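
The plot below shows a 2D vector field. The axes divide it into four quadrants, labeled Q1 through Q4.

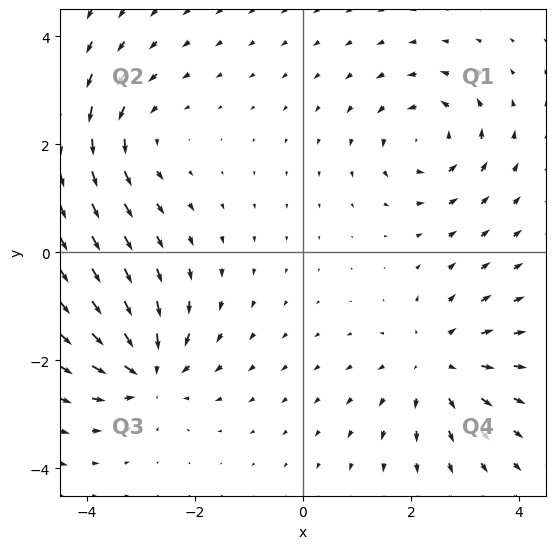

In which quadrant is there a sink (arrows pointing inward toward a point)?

The sink sits at approximately (-2.9, -2.2), which lies in quadrant Q3. The divergence there is about -6, negative as expected for a sink.

Q3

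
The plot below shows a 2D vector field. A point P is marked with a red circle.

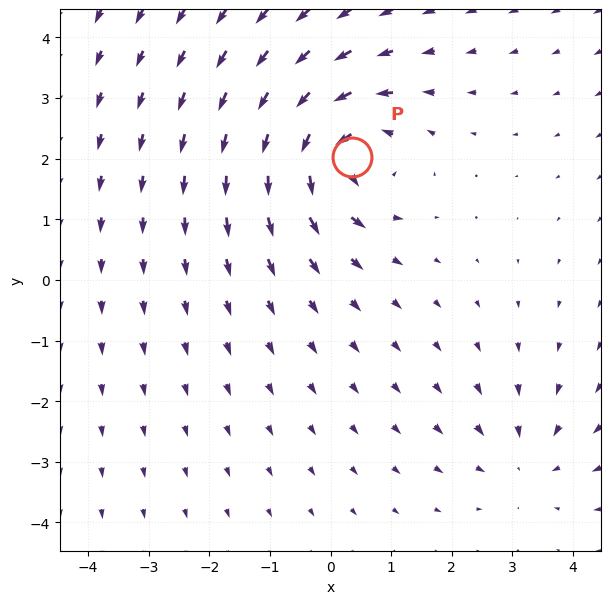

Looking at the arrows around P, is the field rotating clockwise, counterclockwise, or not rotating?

Near P at (0.4, 2.0) the arrows circulate counterclockwise. The curl (z-component) there is about +6; positive curl means counterclockwise rotation.

counterclockwise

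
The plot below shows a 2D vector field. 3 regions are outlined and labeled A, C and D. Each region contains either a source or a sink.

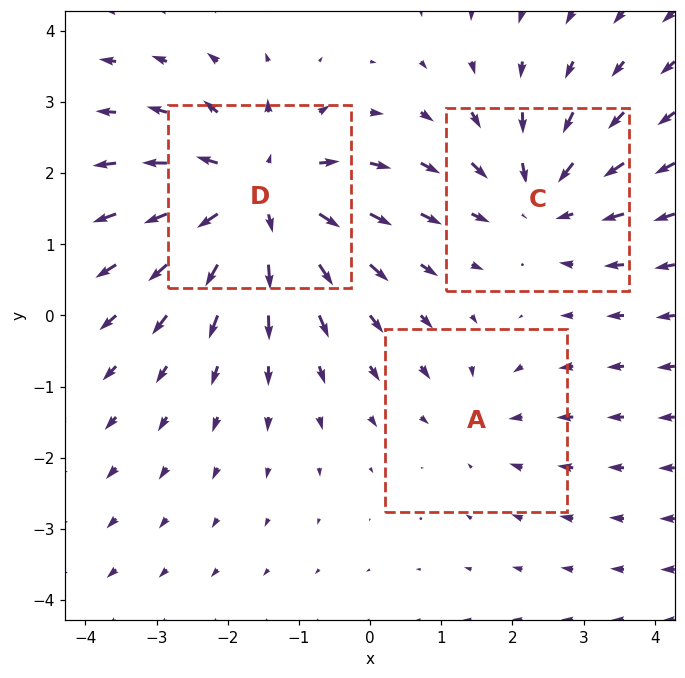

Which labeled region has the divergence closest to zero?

A

Divergence at each region's feature centre — A: about -2, C: about -3, D: about +4. Region A is closest to zero.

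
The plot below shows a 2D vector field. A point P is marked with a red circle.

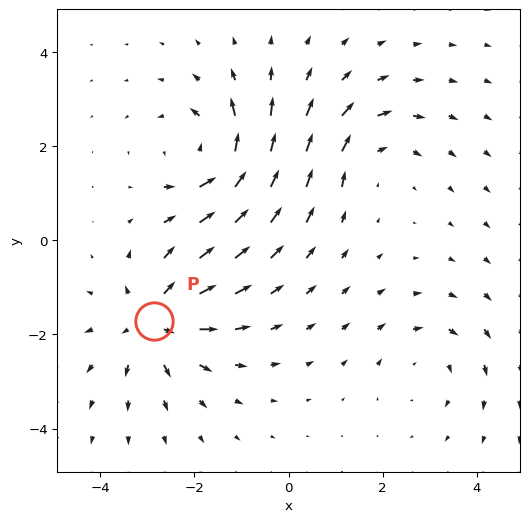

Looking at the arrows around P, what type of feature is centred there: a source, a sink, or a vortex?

source

At P (-2.9, -1.7) the arrows spread outward. Divergence about +4, curl ≈0 — positive divergence with near-zero curl is a source.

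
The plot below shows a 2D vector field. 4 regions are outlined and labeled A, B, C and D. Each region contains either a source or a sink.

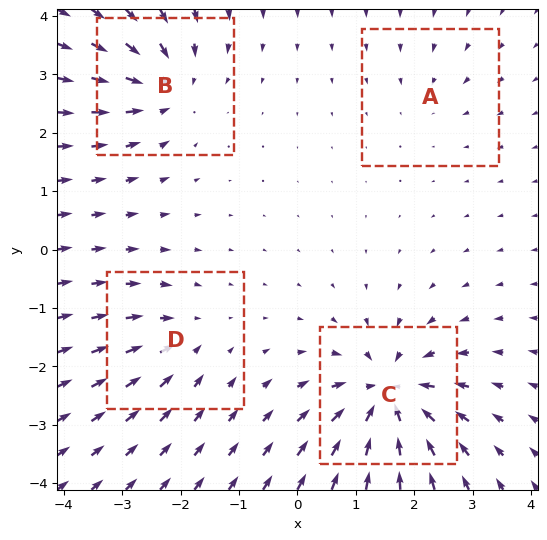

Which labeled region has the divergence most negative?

Divergence at each region's feature centre — A: about -3, B: about -6, C: about -9, D: about -4. Region C is most negative.

C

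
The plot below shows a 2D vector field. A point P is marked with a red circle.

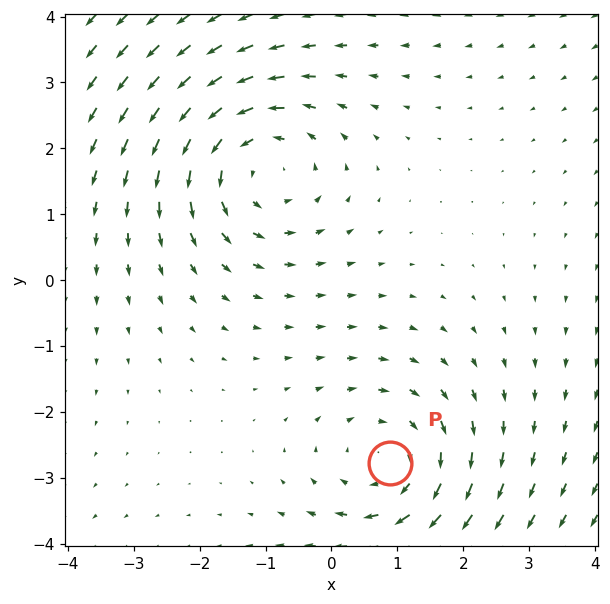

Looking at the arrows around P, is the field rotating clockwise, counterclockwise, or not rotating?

Near P at (0.9, -2.8) the arrows circulate clockwise. The curl (z-component) there is about -3; negative curl means clockwise rotation.

clockwise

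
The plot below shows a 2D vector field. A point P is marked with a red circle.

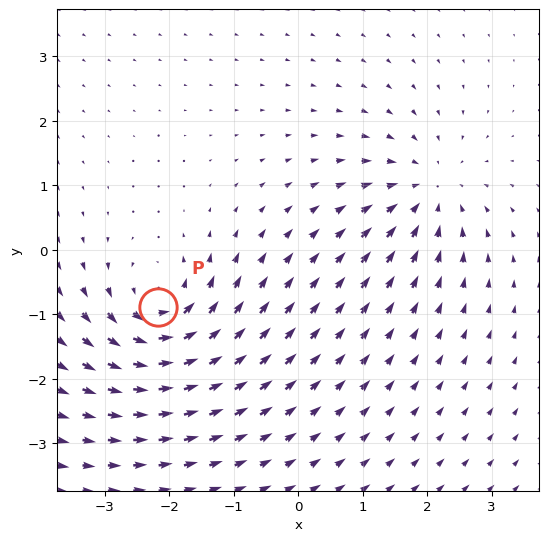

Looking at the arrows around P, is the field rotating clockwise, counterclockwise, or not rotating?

Near P at (-2.2, -0.9) the arrows circulate counterclockwise. The curl (z-component) there is about +4; positive curl means counterclockwise rotation.

counterclockwise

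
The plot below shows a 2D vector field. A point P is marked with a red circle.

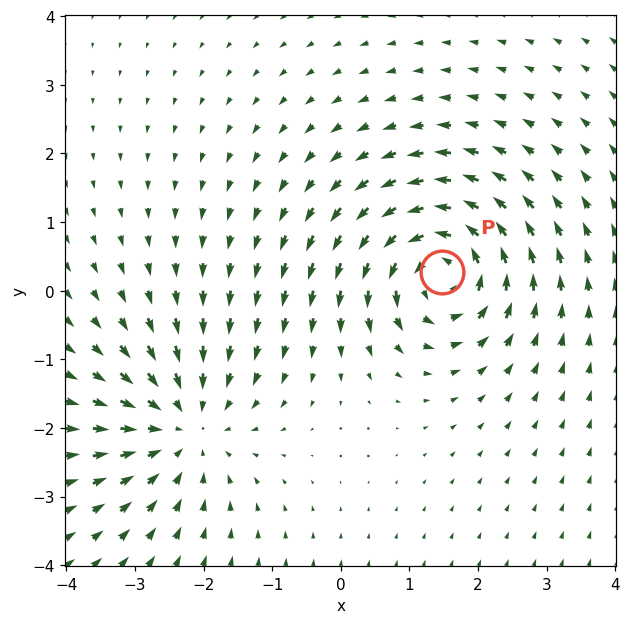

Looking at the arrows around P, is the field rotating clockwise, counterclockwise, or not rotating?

Near P at (1.5, 0.3) the arrows circulate counterclockwise. The curl (z-component) there is about +6; positive curl means counterclockwise rotation.

counterclockwise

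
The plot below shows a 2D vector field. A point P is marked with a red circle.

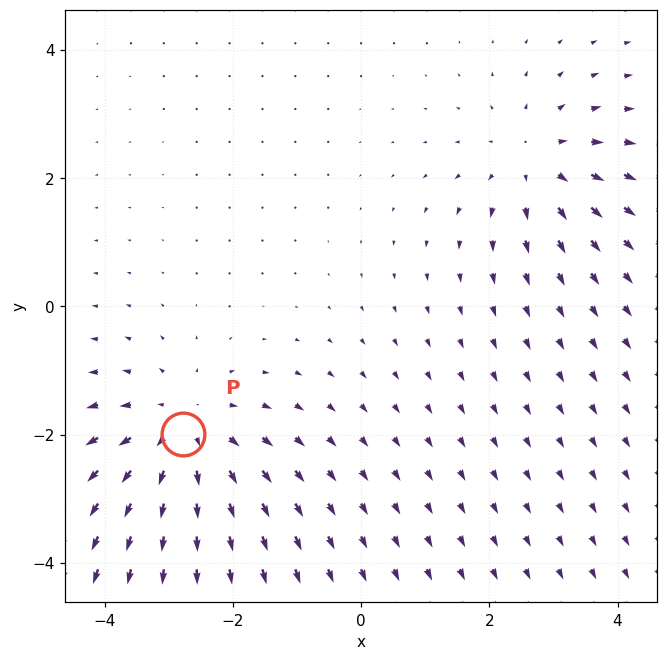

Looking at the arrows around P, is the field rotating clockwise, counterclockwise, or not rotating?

Near P at (-2.8, -2.0) the arrows show no circulation. The curl there is ≈0.

not rotating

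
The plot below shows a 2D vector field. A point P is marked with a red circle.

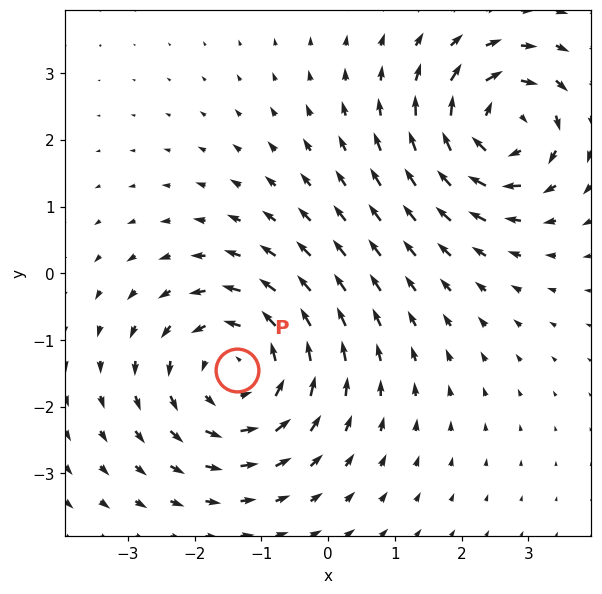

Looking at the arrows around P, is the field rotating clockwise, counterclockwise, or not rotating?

counterclockwise

Near P at (-1.4, -1.5) the arrows circulate counterclockwise. The curl (z-component) there is about +4; positive curl means counterclockwise rotation.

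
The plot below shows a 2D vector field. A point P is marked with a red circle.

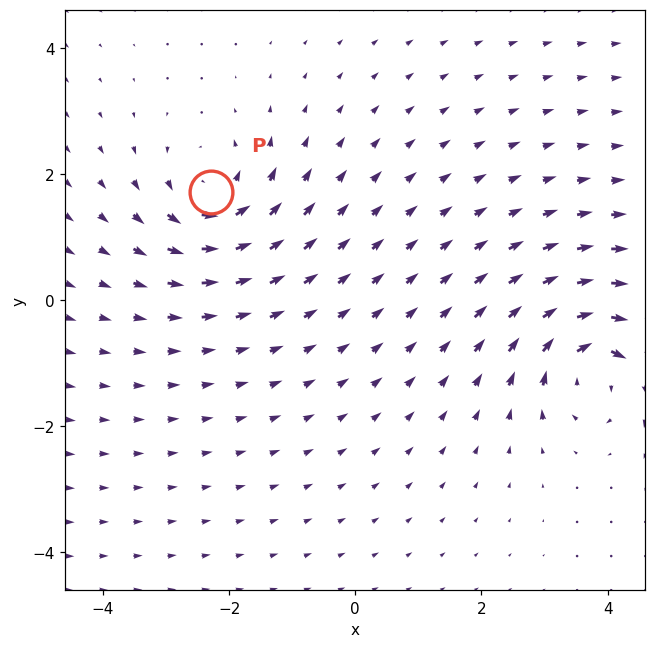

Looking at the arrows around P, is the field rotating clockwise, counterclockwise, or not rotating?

counterclockwise

Near P at (-2.3, 1.7) the arrows circulate counterclockwise. The curl (z-component) there is about +4; positive curl means counterclockwise rotation.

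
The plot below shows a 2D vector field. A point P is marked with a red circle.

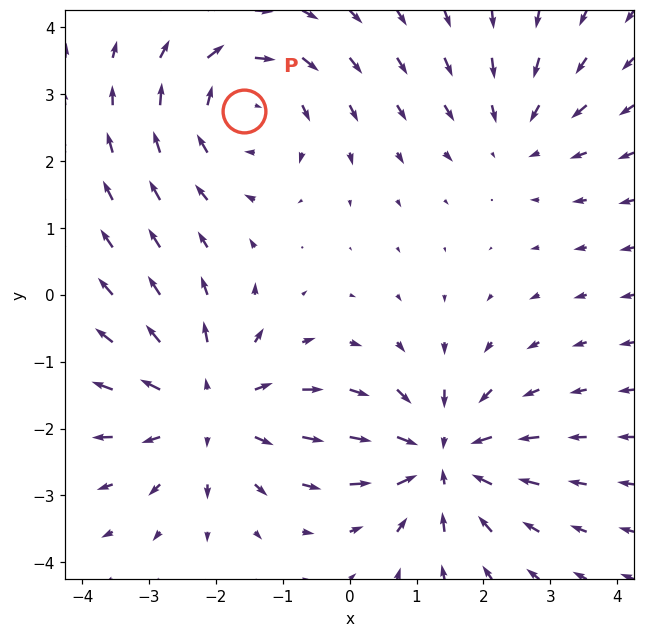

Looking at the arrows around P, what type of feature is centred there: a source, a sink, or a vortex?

vortex

At P (-1.6, 2.7) the arrows circulate clockwise. Divergence ≈0, curl about -4 — near-zero divergence with nonzero curl is a vortex.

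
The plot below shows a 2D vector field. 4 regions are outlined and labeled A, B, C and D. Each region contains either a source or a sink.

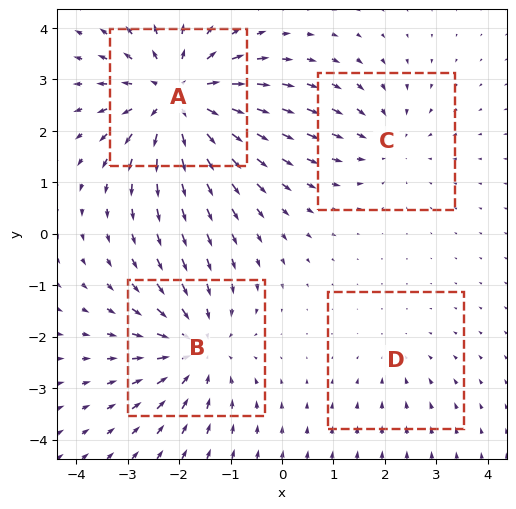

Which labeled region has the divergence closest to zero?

Divergence at each region's feature centre — A: about +6, B: about -5, C: about -3, D: about -2. Region D is closest to zero.

D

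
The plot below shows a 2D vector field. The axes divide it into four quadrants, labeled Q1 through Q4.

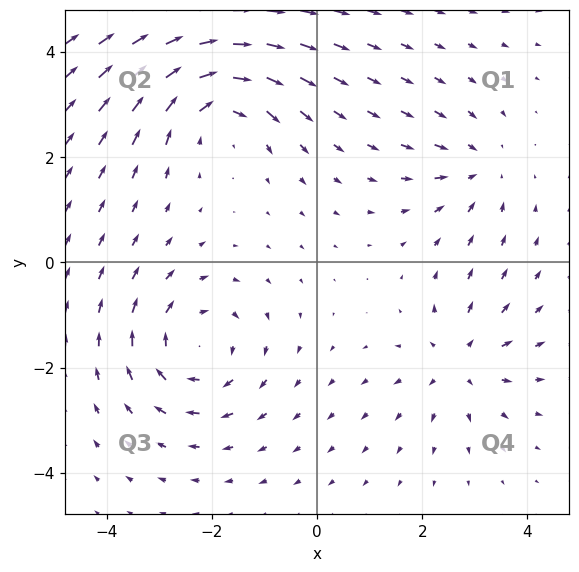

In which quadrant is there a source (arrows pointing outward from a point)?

Q4

The source sits at approximately (2.7, -1.9), which lies in quadrant Q4. The divergence there is about +4, positive as expected for a source.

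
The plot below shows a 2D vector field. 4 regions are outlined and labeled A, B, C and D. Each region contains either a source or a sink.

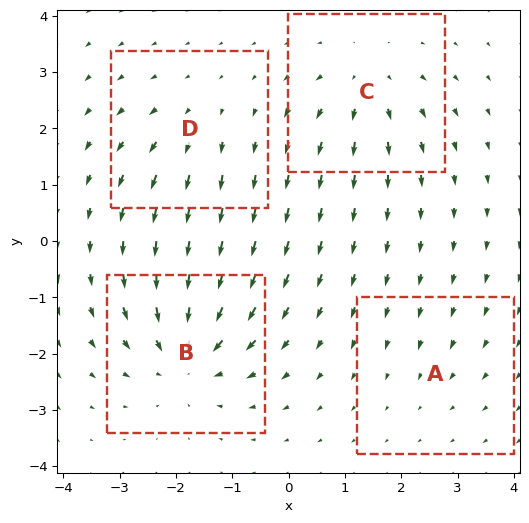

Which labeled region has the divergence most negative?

B

Divergence at each region's feature centre — A: about -2, B: about -7, C: about +5, D: about +3. Region B is most negative.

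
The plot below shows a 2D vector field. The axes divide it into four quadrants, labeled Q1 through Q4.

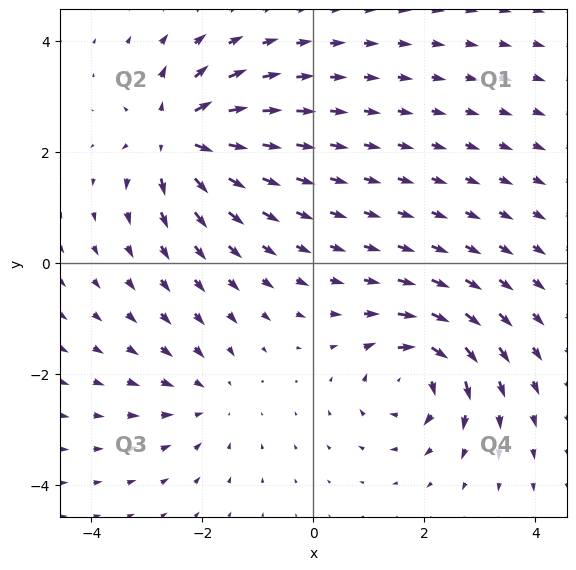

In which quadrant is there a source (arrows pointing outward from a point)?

Q2

The source sits at approximately (-2.4, 2.3), which lies in quadrant Q2. The divergence there is about +7, positive as expected for a source.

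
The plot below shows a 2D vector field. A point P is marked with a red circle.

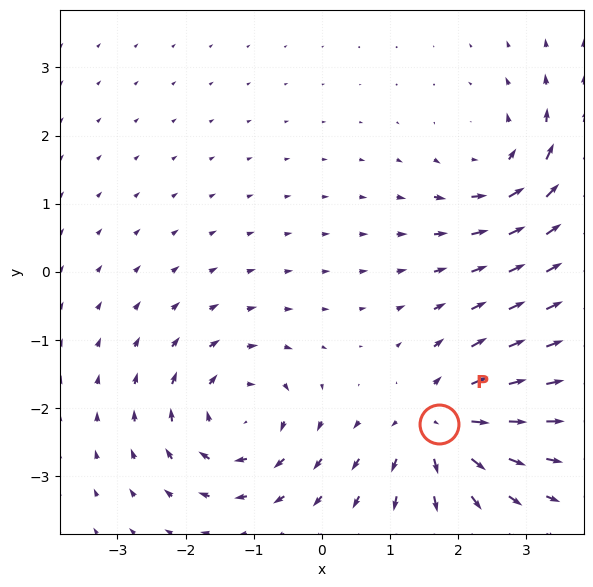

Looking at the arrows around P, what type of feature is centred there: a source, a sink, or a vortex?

At P (1.7, -2.2) the arrows spread outward. Divergence about +7, curl ≈0 — positive divergence with near-zero curl is a source.

source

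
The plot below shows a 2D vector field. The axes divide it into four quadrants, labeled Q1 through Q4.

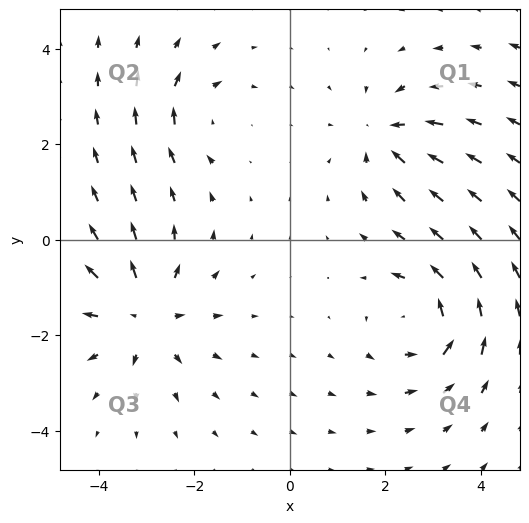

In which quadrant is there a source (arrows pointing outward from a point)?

Q3

The source sits at approximately (-3.1, -1.6), which lies in quadrant Q3. The divergence there is about +5, positive as expected for a source.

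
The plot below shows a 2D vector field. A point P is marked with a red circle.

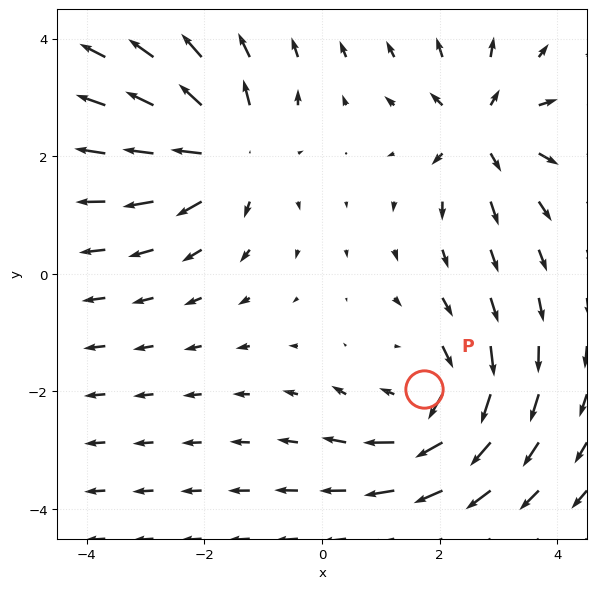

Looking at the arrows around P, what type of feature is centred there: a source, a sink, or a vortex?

vortex

At P (1.7, -2.0) the arrows circulate clockwise. Divergence ≈0, curl about -4 — near-zero divergence with nonzero curl is a vortex.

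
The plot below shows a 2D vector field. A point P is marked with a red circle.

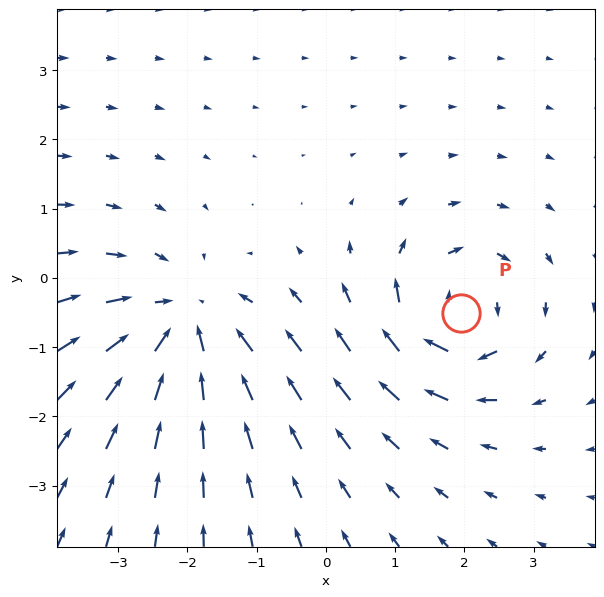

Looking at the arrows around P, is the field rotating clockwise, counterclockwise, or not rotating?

clockwise

Near P at (2.0, -0.5) the arrows circulate clockwise. The curl (z-component) there is about -4; negative curl means clockwise rotation.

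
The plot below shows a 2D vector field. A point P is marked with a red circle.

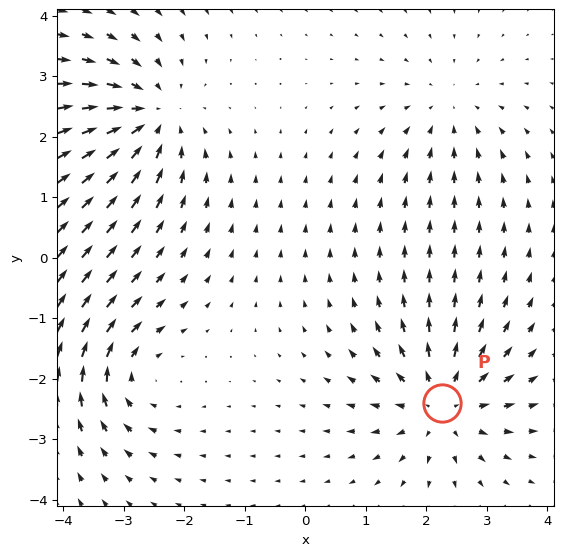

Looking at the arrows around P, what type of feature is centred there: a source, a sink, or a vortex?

source

At P (2.3, -2.4) the arrows spread outward. Divergence about +5, curl ≈0 — positive divergence with near-zero curl is a source.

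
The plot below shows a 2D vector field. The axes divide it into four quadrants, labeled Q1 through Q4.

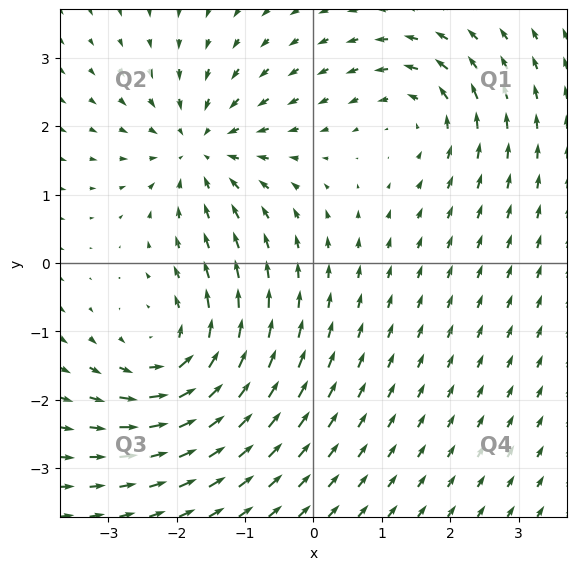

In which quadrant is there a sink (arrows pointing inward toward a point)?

The sink sits at approximately (-1.6, 1.7), which lies in quadrant Q2. The divergence there is about -4, negative as expected for a sink.

Q2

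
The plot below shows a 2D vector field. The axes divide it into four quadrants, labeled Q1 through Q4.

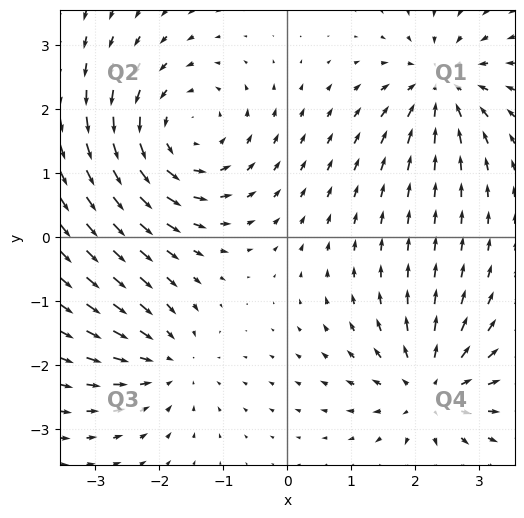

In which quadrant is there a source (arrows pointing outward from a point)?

Q4

The source sits at approximately (2.2, -2.4), which lies in quadrant Q4. The divergence there is about +5, positive as expected for a source.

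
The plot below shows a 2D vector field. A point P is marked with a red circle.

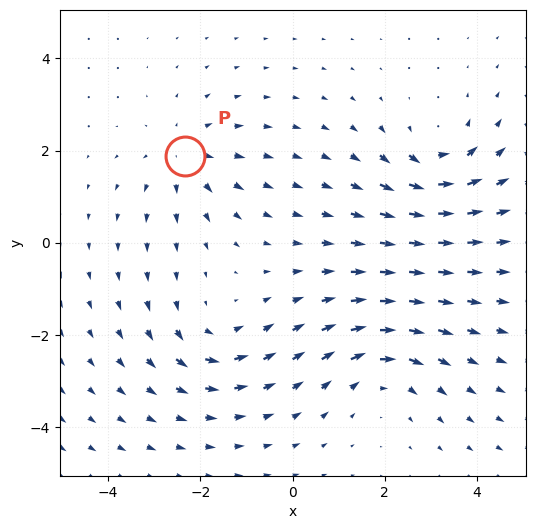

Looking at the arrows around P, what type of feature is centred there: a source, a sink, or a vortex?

source

At P (-2.3, 1.9) the arrows spread outward. Divergence about +4, curl ≈0 — positive divergence with near-zero curl is a source.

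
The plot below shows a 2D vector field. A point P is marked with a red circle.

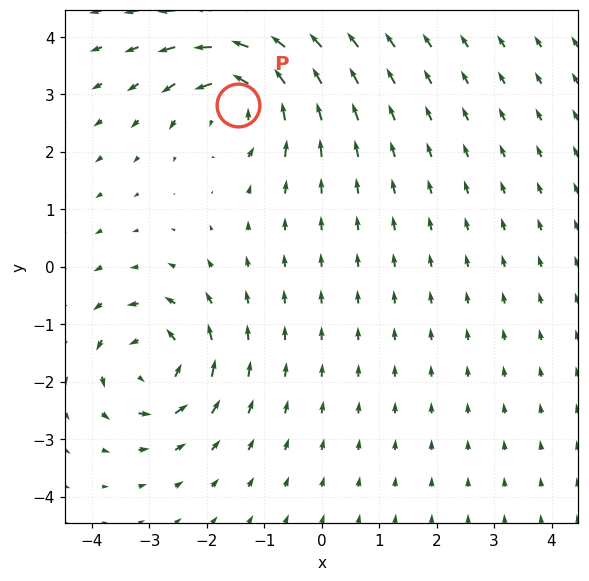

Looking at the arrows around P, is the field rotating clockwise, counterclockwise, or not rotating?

Near P at (-1.5, 2.8) the arrows circulate counterclockwise. The curl (z-component) there is about +6; positive curl means counterclockwise rotation.

counterclockwise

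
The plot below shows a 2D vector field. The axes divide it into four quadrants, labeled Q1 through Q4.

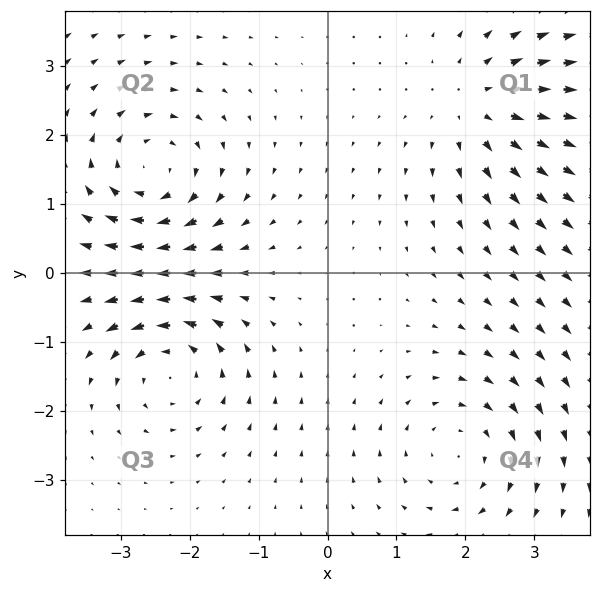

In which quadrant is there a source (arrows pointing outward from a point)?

Q1

The source sits at approximately (2.2, 2.4), which lies in quadrant Q1. The divergence there is about +4, positive as expected for a source.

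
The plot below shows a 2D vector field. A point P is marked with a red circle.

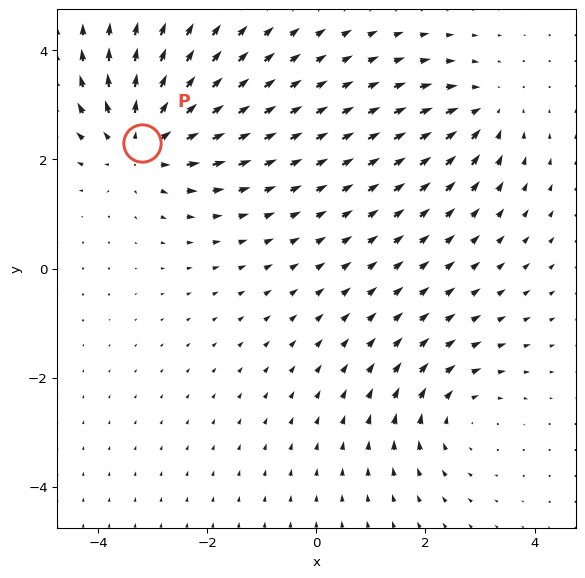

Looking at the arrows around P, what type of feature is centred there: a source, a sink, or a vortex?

source

At P (-3.2, 2.3) the arrows spread outward. Divergence about +5, curl ≈0 — positive divergence with near-zero curl is a source.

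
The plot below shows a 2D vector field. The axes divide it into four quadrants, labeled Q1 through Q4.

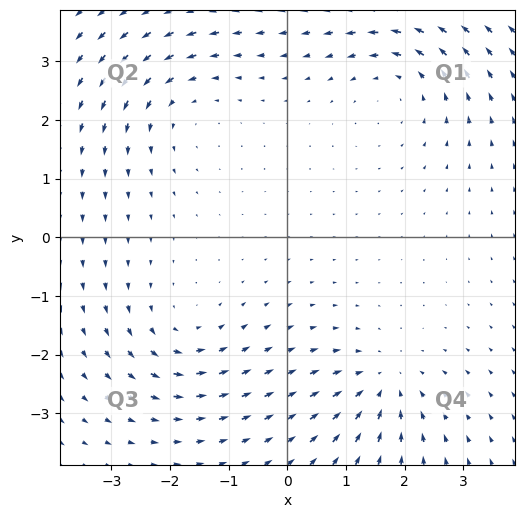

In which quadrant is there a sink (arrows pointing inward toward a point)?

Q4

The sink sits at approximately (1.6, -2.5), which lies in quadrant Q4. The divergence there is about -4, negative as expected for a sink.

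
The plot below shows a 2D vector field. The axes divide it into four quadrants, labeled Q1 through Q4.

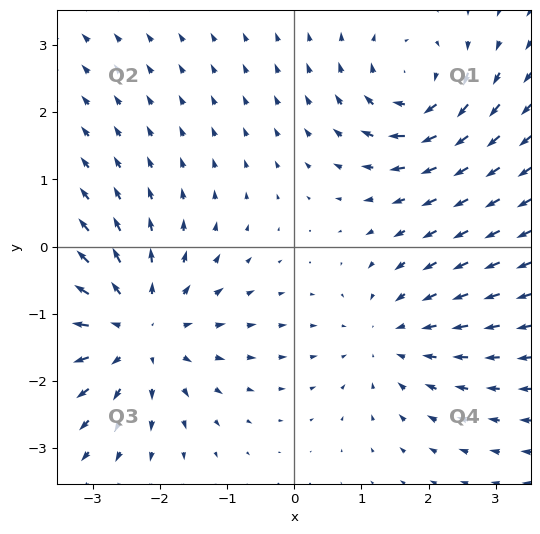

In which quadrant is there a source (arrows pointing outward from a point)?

The source sits at approximately (-2.3, -1.2), which lies in quadrant Q3. The divergence there is about +4, positive as expected for a source.

Q3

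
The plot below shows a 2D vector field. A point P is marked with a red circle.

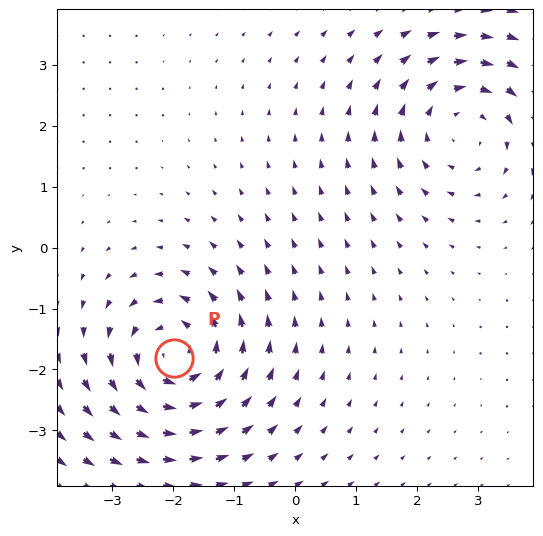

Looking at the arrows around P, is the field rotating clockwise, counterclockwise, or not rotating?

Near P at (-2.0, -1.8) the arrows circulate counterclockwise. The curl (z-component) there is about +5; positive curl means counterclockwise rotation.

counterclockwise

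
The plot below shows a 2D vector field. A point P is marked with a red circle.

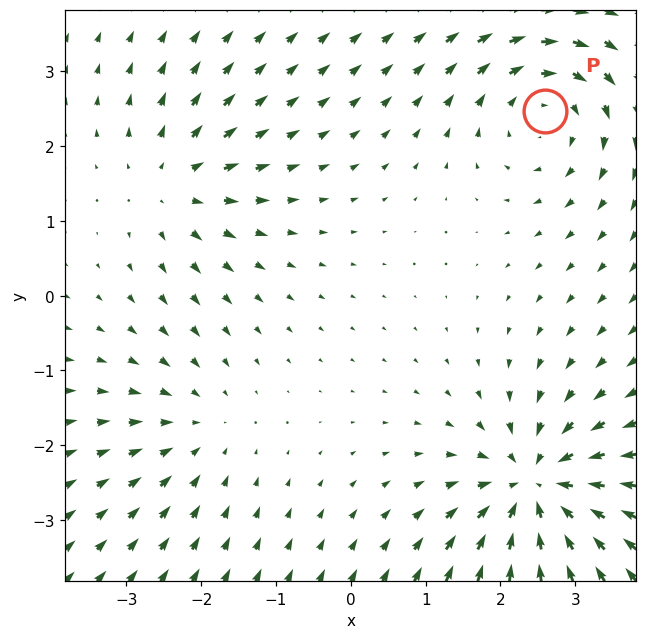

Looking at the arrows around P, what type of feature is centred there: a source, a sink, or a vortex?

vortex

At P (2.6, 2.5) the arrows circulate clockwise. Divergence ≈0, curl about -4 — near-zero divergence with nonzero curl is a vortex.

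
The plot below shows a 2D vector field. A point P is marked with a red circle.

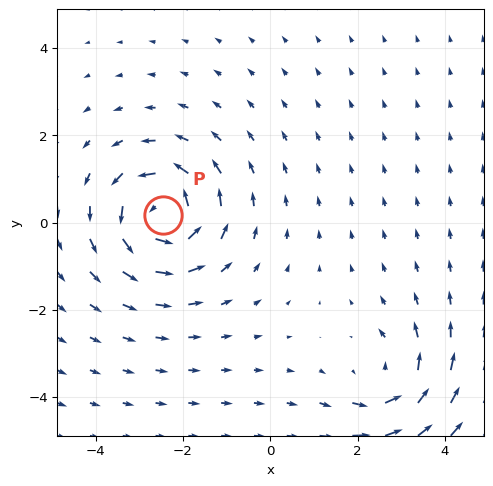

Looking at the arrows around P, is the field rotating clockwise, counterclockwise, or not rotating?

Near P at (-2.5, 0.2) the arrows circulate counterclockwise. The curl (z-component) there is about +6; positive curl means counterclockwise rotation.

counterclockwise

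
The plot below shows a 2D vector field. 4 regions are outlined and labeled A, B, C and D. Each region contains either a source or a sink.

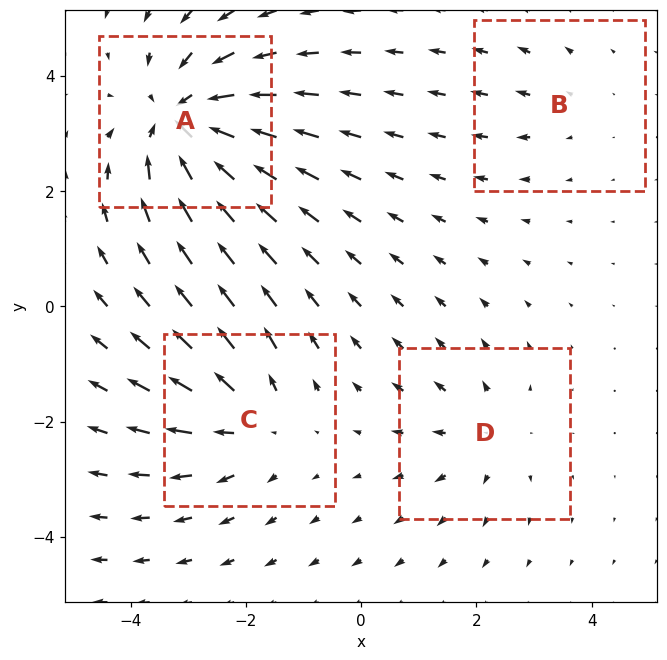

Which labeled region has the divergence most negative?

A

Divergence at each region's feature centre — A: about -7, B: about +2, C: about +4, D: about +3. Region A is most negative.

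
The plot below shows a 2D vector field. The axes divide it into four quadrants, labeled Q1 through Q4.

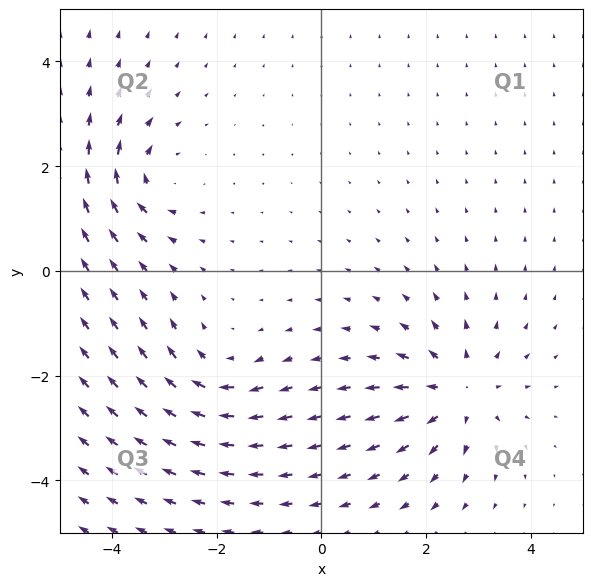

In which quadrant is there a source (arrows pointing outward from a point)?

Q4

The source sits at approximately (2.6, -2.3), which lies in quadrant Q4. The divergence there is about +5, positive as expected for a source.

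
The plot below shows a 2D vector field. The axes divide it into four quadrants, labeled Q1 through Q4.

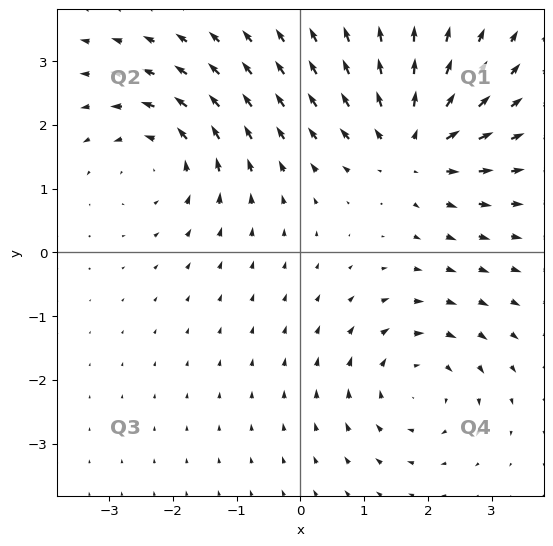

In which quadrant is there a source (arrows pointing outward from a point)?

Q1

The source sits at approximately (1.8, 1.7), which lies in quadrant Q1. The divergence there is about +6, positive as expected for a source.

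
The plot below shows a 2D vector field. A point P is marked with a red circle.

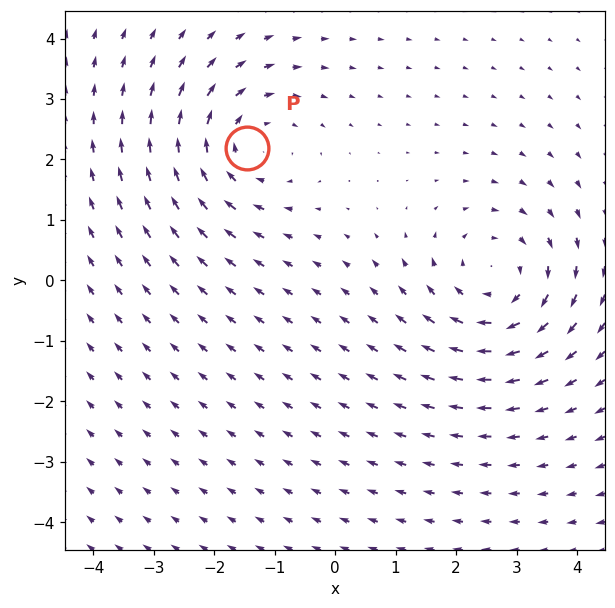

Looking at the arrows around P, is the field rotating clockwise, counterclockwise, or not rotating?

clockwise

Near P at (-1.5, 2.2) the arrows circulate clockwise. The curl (z-component) there is about -3; negative curl means clockwise rotation.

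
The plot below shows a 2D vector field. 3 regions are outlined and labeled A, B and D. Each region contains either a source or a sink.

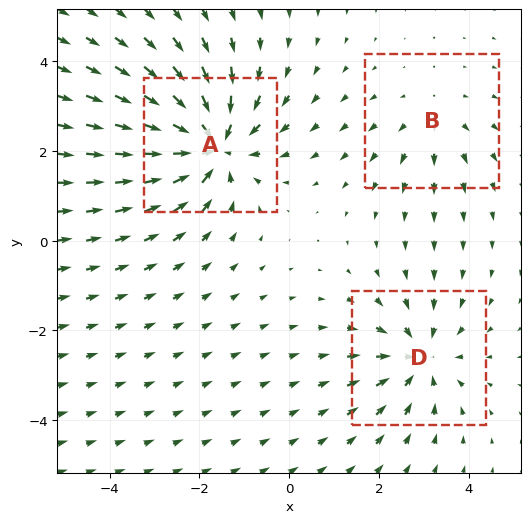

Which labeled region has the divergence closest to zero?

B

Divergence at each region's feature centre — A: about -5, B: about +2, D: about -3. Region B is closest to zero.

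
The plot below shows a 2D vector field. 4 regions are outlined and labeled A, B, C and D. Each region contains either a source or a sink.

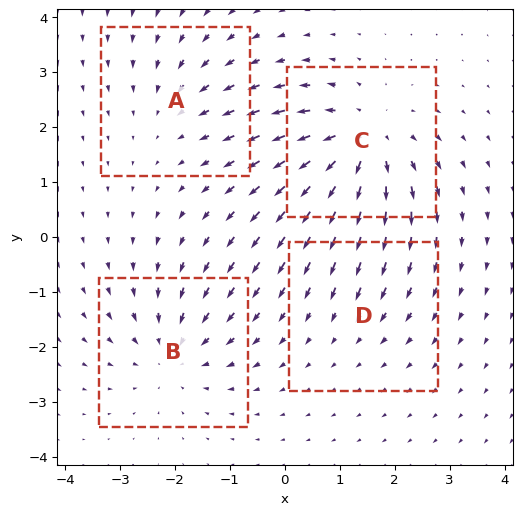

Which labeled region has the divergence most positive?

Divergence at each region's feature centre — A: about -3, B: about -4, C: about +6, D: about -2. Region C is most positive.

C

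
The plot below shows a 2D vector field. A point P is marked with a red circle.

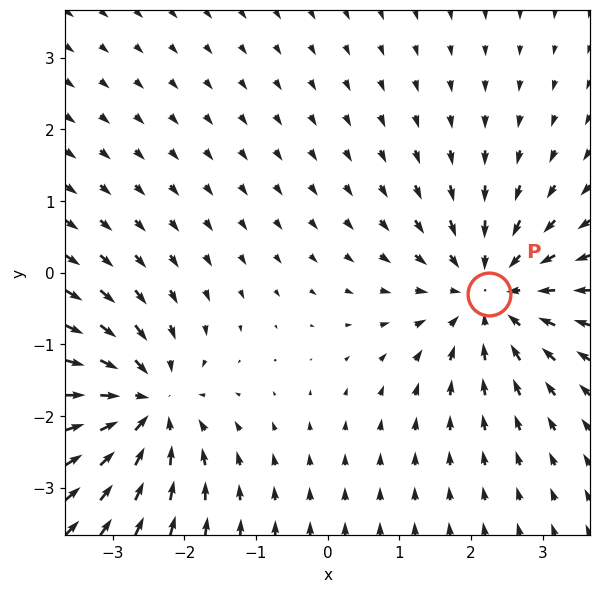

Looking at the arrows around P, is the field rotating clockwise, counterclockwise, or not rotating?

Near P at (2.3, -0.3) the arrows show no circulation. The curl there is ≈0.

not rotating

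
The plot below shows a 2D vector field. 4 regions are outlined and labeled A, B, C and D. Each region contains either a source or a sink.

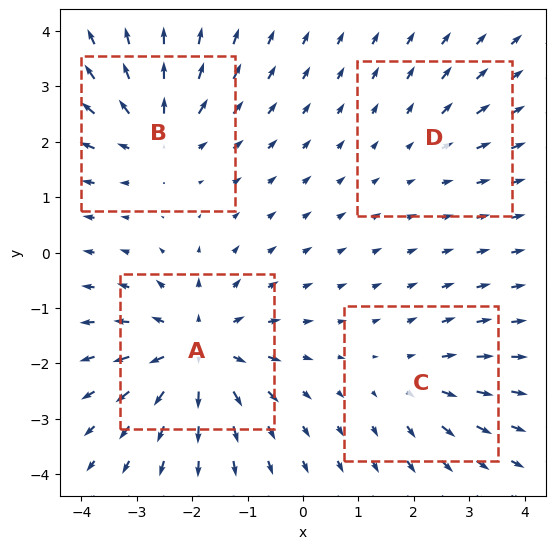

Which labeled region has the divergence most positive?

Divergence at each region's feature centre — A: about +6, B: about +5, C: about +3, D: about +2. Region A is most positive.

A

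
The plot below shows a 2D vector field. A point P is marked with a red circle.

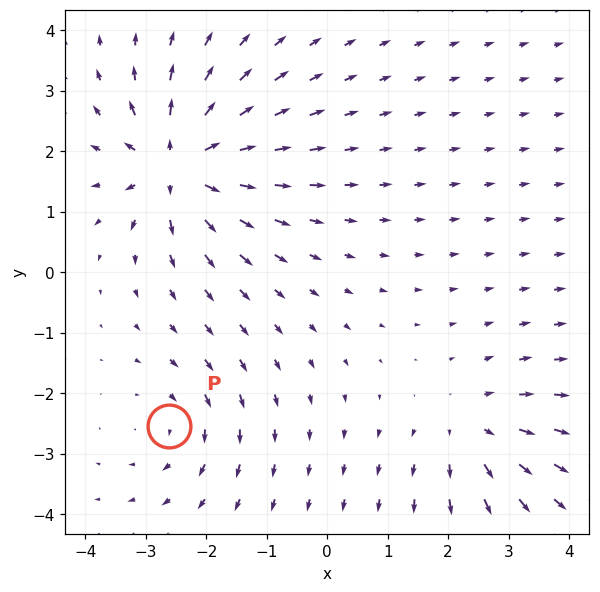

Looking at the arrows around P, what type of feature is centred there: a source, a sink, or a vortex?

vortex

At P (-2.6, -2.5) the arrows circulate clockwise. Divergence ≈0, curl about -3 — near-zero divergence with nonzero curl is a vortex.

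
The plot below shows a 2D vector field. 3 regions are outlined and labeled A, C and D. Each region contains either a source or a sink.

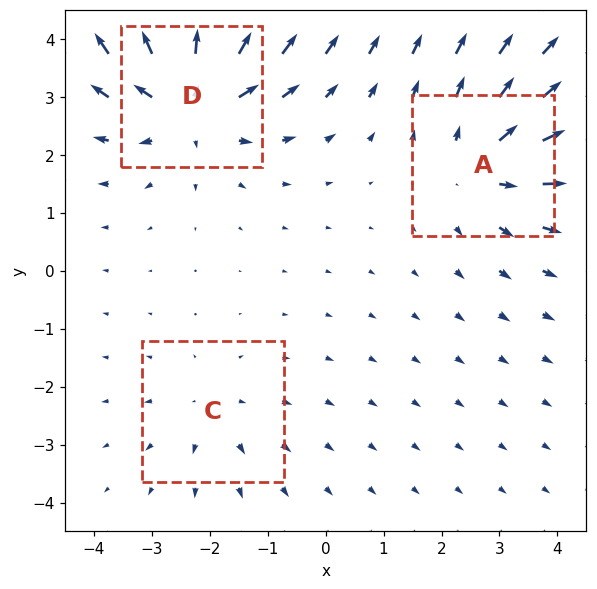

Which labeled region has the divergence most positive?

D

Divergence at each region's feature centre — A: about +3, C: about +2, D: about +5. Region D is most positive.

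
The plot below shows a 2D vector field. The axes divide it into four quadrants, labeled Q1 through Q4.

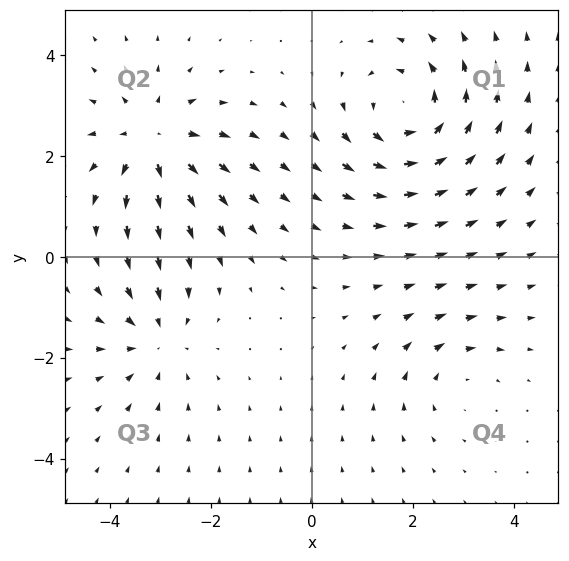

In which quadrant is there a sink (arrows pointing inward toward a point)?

Q3

The sink sits at approximately (-3.1, -1.6), which lies in quadrant Q3. The divergence there is about -3, negative as expected for a sink.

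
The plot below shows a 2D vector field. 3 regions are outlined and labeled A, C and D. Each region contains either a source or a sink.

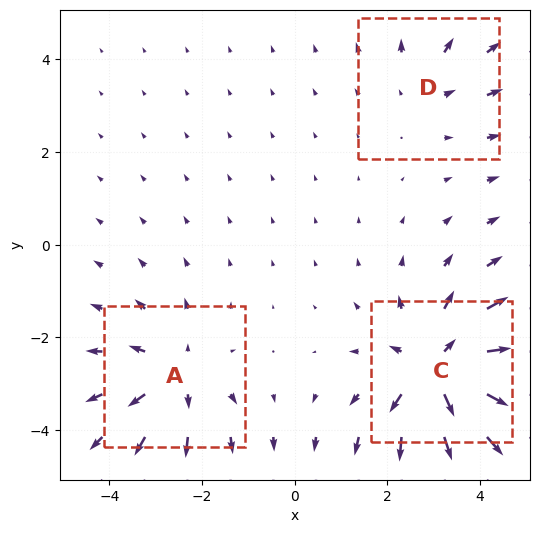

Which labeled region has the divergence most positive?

C

Divergence at each region's feature centre — A: about +3, C: about +5, D: about +2. Region C is most positive.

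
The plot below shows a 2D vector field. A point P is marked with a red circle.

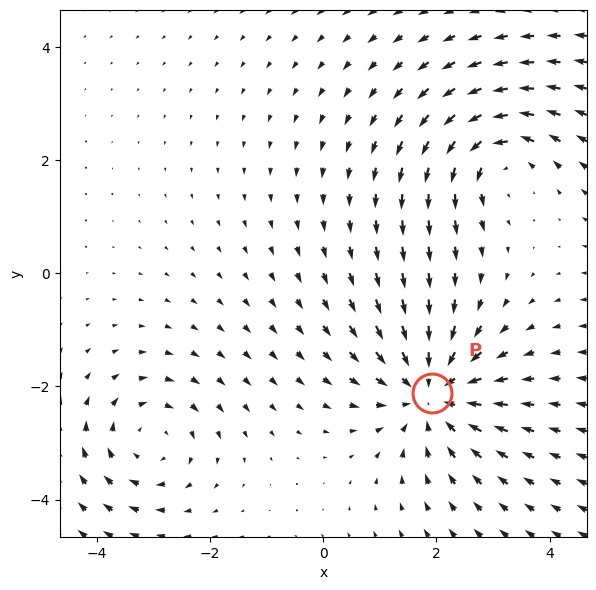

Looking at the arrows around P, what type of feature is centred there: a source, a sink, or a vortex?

At P (1.9, -2.1) the arrows converge inward. Divergence about -4, curl ≈0 — negative divergence with near-zero curl is a sink.

sink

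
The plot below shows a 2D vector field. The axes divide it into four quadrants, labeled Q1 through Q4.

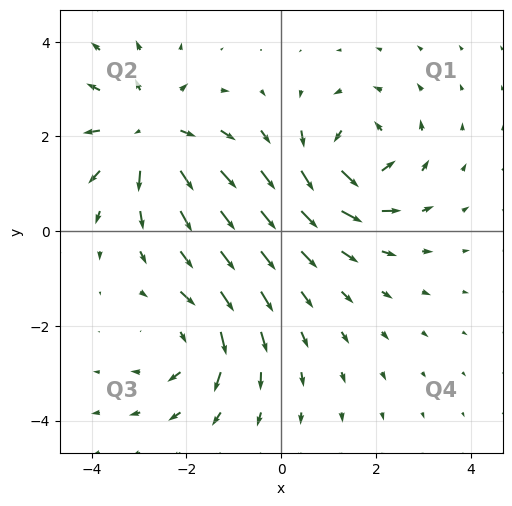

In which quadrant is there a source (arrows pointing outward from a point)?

The source sits at approximately (-2.8, 2.1), which lies in quadrant Q2. The divergence there is about +4, positive as expected for a source.

Q2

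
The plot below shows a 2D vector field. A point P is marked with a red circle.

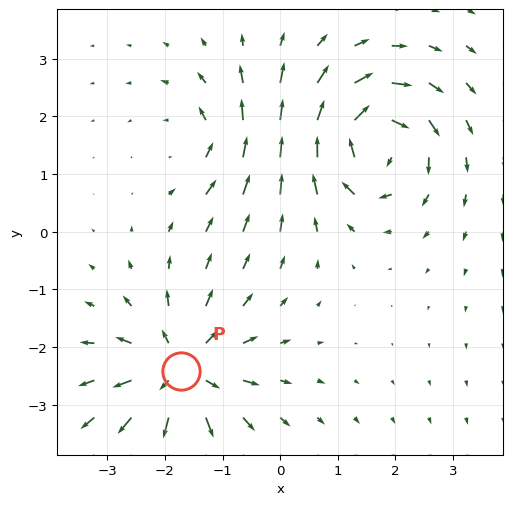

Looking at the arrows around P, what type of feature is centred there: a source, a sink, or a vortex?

source

At P (-1.7, -2.4) the arrows spread outward. Divergence about +6, curl ≈0 — positive divergence with near-zero curl is a source.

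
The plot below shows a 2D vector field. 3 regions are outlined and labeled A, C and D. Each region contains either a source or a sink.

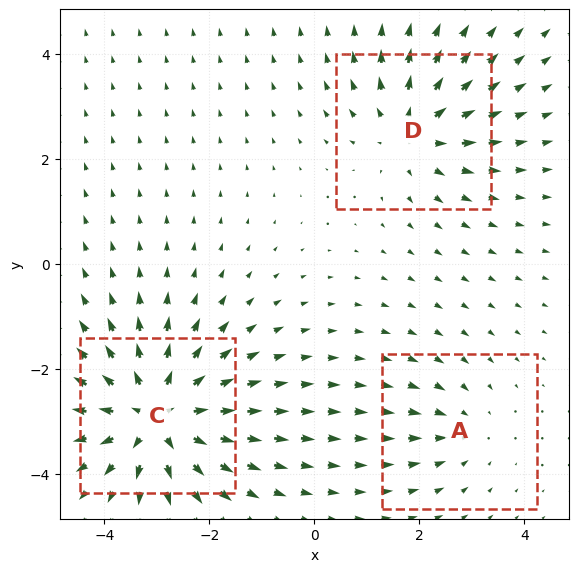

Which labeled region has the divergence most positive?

C

Divergence at each region's feature centre — A: about -2, C: about +5, D: about +3. Region C is most positive.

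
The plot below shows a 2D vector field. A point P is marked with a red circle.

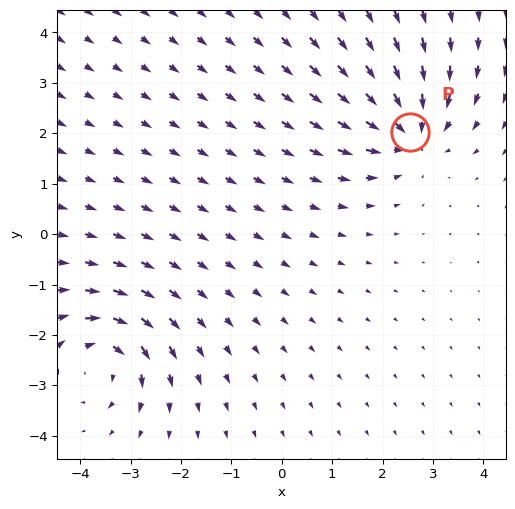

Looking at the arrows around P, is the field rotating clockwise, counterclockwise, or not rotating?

not rotating

Near P at (2.5, 2.0) the arrows show no circulation. The curl there is ≈0.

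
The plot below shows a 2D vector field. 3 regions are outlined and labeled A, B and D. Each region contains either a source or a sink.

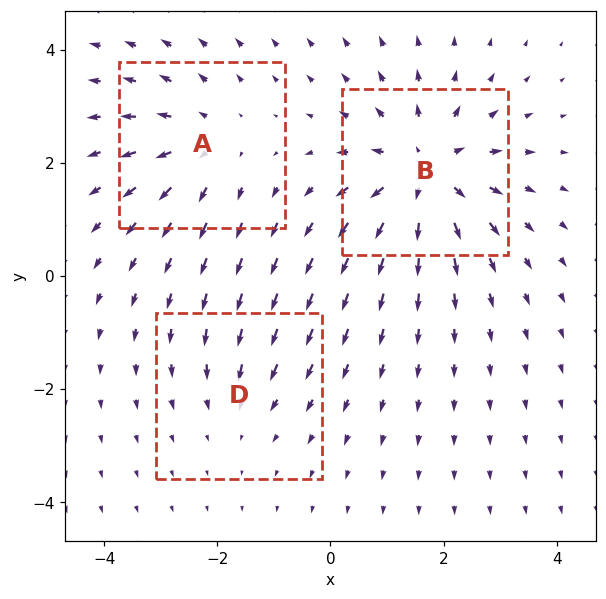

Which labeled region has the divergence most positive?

B

Divergence at each region's feature centre — A: about +3, B: about +5, D: about -2. Region B is most positive.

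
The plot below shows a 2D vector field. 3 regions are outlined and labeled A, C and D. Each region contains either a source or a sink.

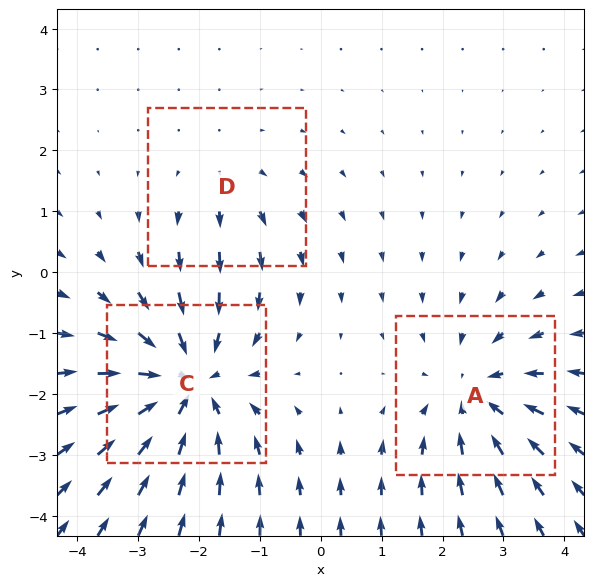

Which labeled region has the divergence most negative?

C

Divergence at each region's feature centre — A: about -3, C: about -4, D: about +2. Region C is most negative.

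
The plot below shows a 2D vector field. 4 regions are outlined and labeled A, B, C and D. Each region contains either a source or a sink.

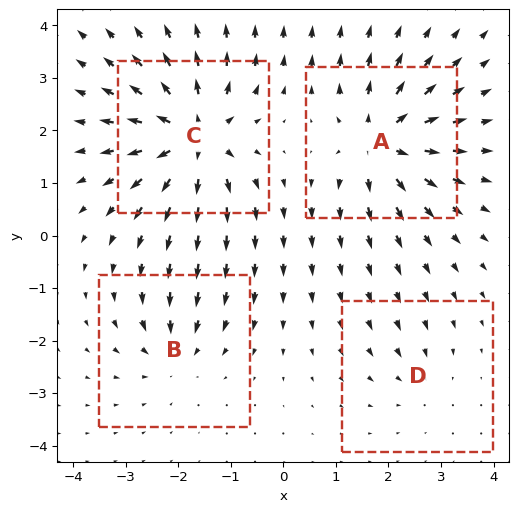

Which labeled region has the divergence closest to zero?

Divergence at each region's feature centre — A: about +7, B: about -4, C: about +8, D: about -2. Region D is closest to zero.

D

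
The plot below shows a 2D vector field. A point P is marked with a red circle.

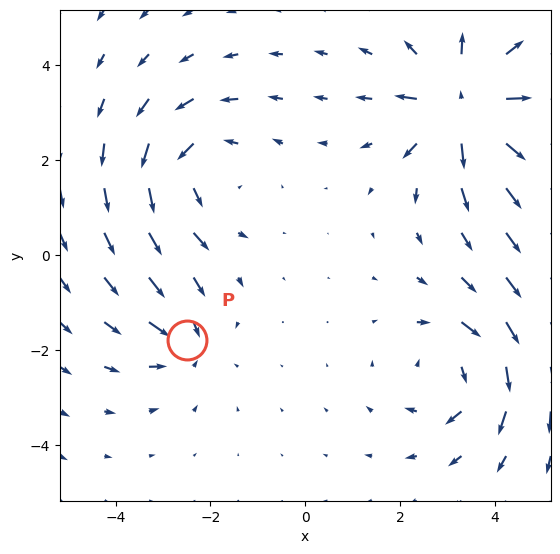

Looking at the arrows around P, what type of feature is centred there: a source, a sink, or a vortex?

At P (-2.5, -1.8) the arrows converge inward. Divergence about -3, curl ≈0 — negative divergence with near-zero curl is a sink.

sink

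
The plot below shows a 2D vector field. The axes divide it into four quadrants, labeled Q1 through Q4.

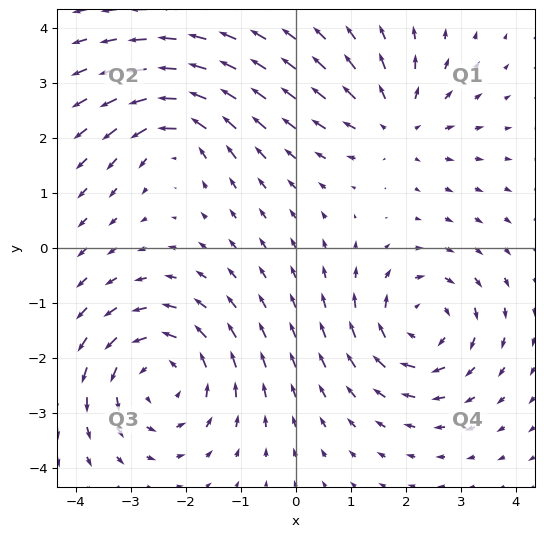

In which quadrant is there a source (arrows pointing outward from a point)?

The source sits at approximately (1.8, 2.3), which lies in quadrant Q1. The divergence there is about +3, positive as expected for a source.

Q1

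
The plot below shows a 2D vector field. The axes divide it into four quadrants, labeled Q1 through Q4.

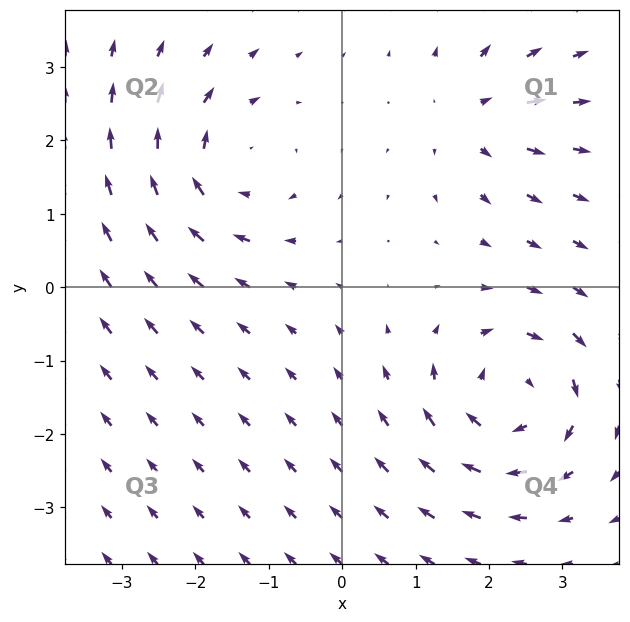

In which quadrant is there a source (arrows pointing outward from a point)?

The source sits at approximately (1.8, 2.3), which lies in quadrant Q1. The divergence there is about +3, positive as expected for a source.

Q1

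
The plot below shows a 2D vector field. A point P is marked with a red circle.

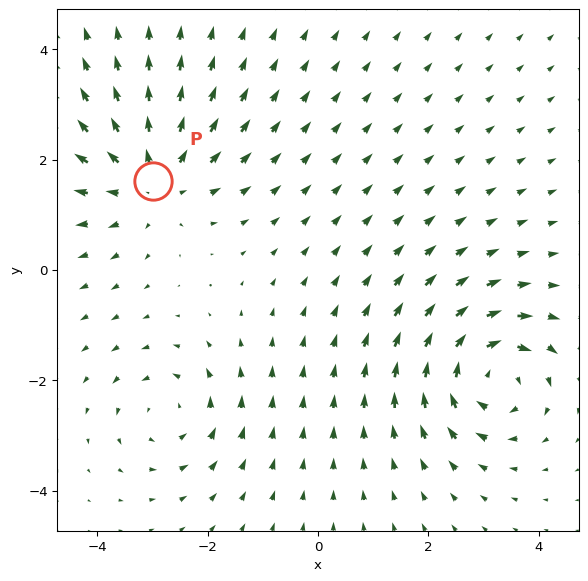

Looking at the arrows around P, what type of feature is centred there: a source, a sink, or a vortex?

At P (-3.0, 1.6) the arrows spread outward. Divergence about +4, curl ≈0 — positive divergence with near-zero curl is a source.

source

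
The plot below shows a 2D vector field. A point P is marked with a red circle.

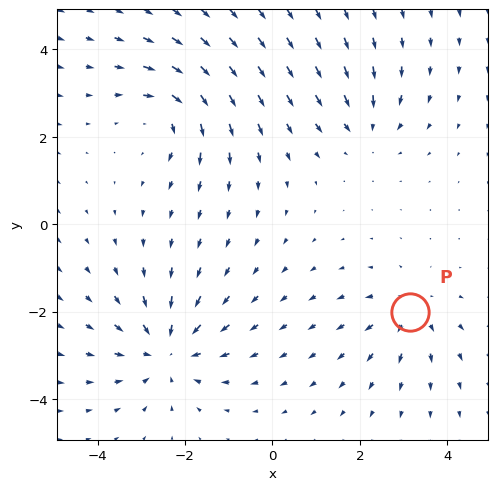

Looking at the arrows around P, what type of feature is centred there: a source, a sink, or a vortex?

At P (3.1, -2.0) the arrows spread outward. Divergence about +3, curl ≈0 — positive divergence with near-zero curl is a source.

source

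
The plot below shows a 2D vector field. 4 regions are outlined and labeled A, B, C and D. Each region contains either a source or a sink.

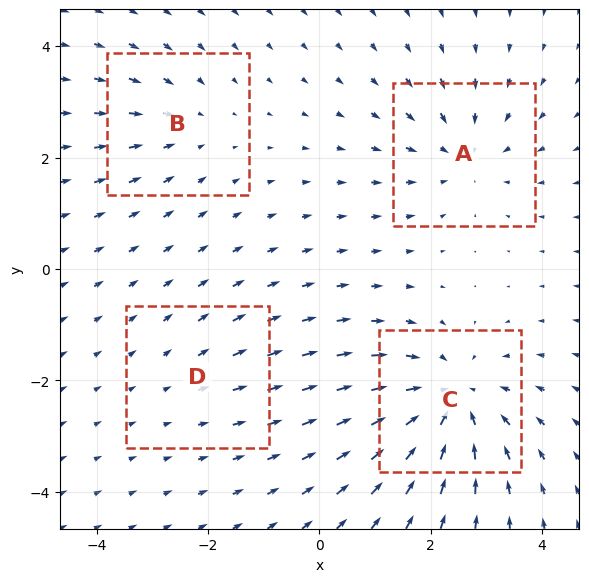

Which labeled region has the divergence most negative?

C

Divergence at each region's feature centre — A: about -4, B: about -3, C: about -6, D: about +2. Region C is most negative.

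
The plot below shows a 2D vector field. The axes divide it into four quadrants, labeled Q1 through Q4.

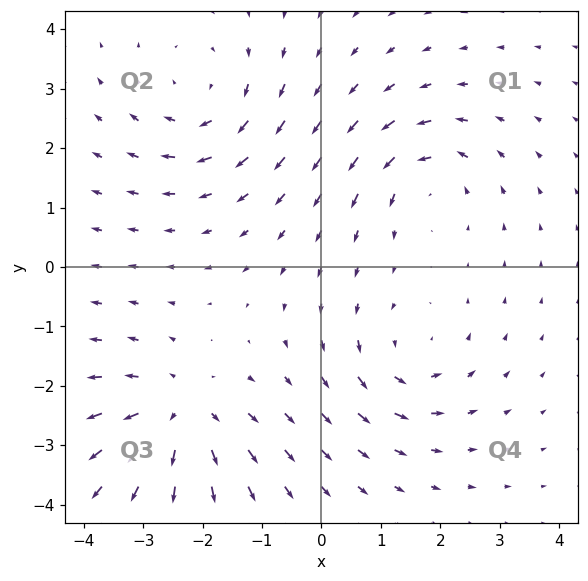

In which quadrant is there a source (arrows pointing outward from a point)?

Q3

The source sits at approximately (-2.4, -2.5), which lies in quadrant Q3. The divergence there is about +5, positive as expected for a source.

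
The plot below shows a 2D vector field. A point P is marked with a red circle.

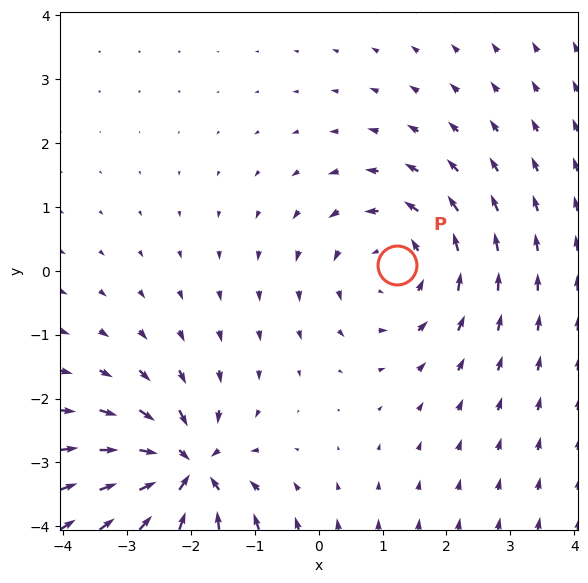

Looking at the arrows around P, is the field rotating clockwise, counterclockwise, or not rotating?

counterclockwise

Near P at (1.2, 0.1) the arrows circulate counterclockwise. The curl (z-component) there is about +3; positive curl means counterclockwise rotation.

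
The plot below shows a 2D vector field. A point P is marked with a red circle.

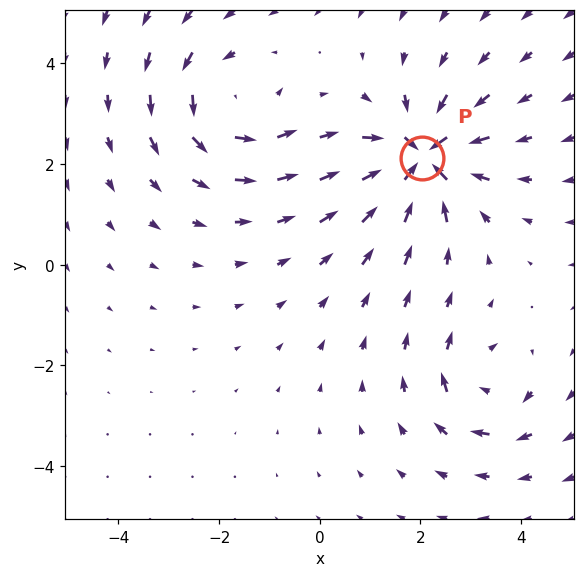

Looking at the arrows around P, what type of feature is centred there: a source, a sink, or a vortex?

sink

At P (2.0, 2.1) the arrows converge inward. Divergence about -7, curl ≈0 — negative divergence with near-zero curl is a sink.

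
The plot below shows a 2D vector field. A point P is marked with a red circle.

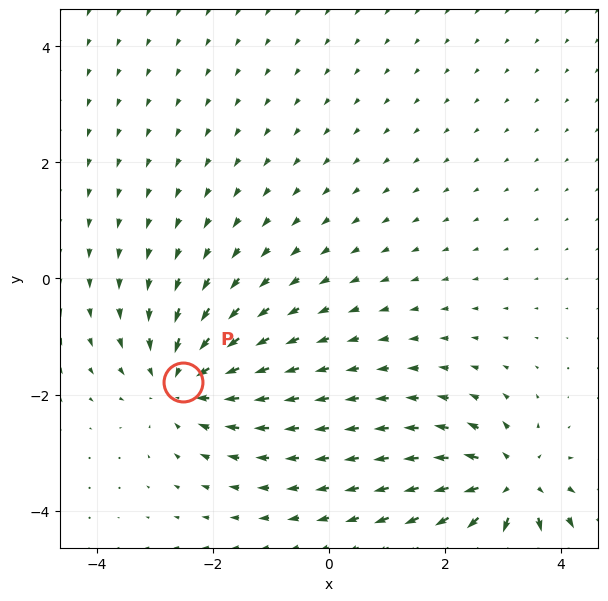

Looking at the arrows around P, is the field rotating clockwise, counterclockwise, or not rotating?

not rotating

Near P at (-2.5, -1.8) the arrows show no circulation. The curl there is ≈0.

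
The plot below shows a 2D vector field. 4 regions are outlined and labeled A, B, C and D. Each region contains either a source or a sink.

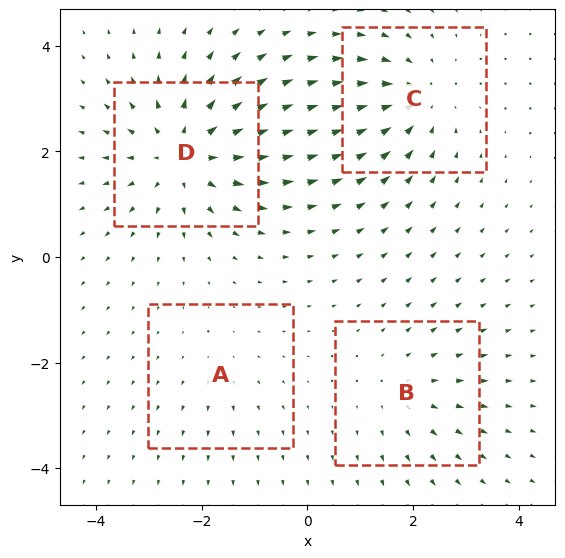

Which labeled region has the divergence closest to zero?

A

Divergence at each region's feature centre — A: about +2, B: about +3, C: about -4, D: about +6. Region A is closest to zero.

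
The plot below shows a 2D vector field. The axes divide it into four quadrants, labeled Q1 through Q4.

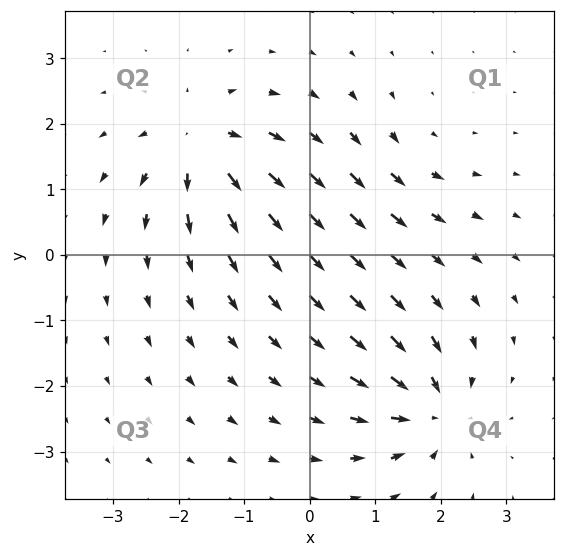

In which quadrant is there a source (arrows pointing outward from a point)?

The source sits at approximately (-1.6, 1.7), which lies in quadrant Q2. The divergence there is about +7, positive as expected for a source.

Q2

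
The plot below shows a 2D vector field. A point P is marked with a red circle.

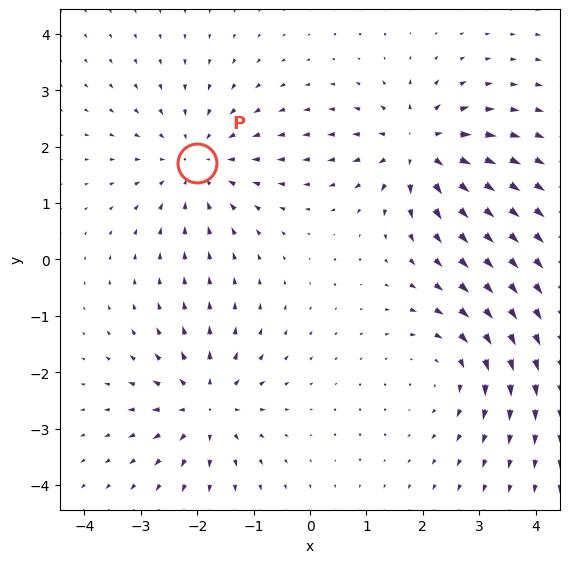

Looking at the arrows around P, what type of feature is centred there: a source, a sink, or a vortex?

sink

At P (-2.0, 1.7) the arrows converge inward. Divergence about -4, curl ≈0 — negative divergence with near-zero curl is a sink.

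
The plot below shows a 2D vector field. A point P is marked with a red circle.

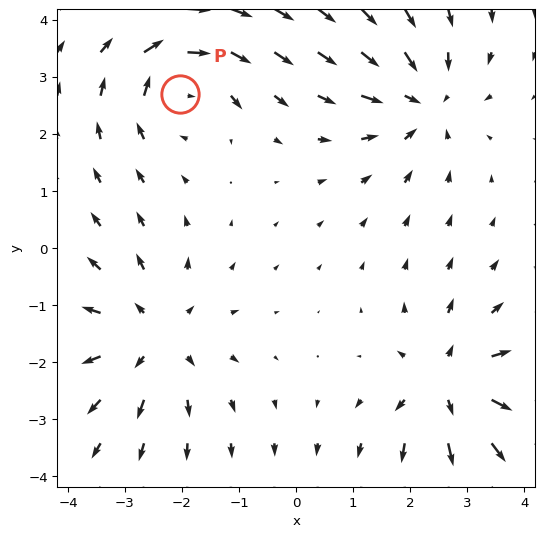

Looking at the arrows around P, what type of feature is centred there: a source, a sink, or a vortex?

vortex

At P (-2.0, 2.7) the arrows circulate clockwise. Divergence ≈0, curl about -5 — near-zero divergence with nonzero curl is a vortex.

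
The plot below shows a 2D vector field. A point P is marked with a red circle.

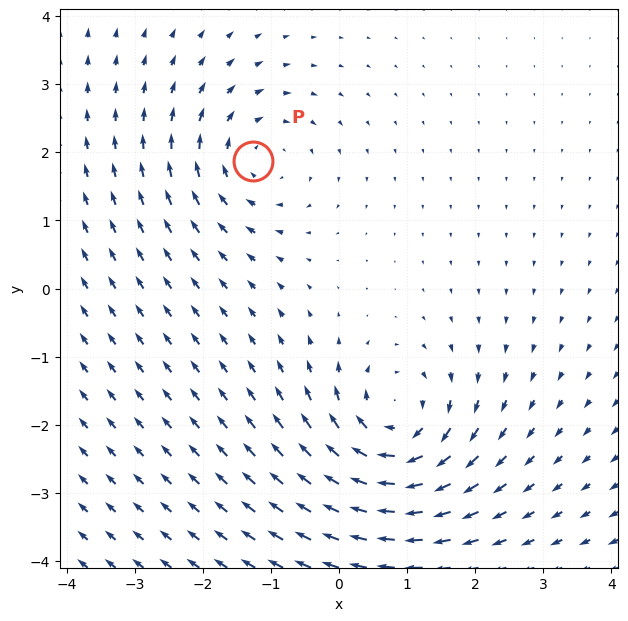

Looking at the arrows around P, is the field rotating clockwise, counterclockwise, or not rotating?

clockwise

Near P at (-1.3, 1.9) the arrows circulate clockwise. The curl (z-component) there is about -3; negative curl means clockwise rotation.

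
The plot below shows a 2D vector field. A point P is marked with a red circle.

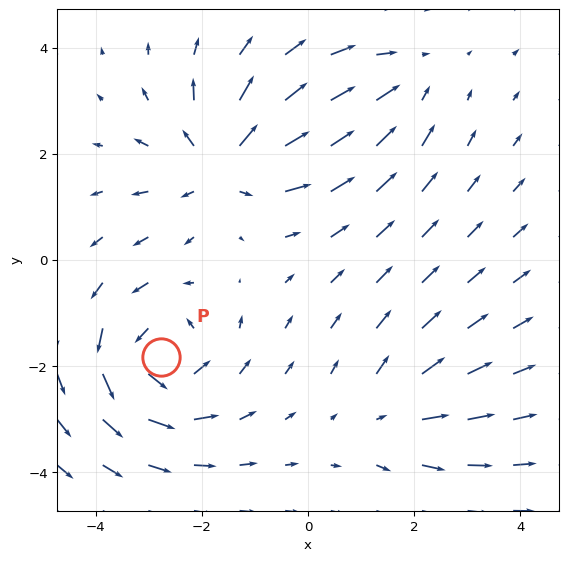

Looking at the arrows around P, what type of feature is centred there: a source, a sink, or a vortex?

At P (-2.8, -1.8) the arrows circulate counterclockwise. Divergence ≈0, curl about +6 — near-zero divergence with nonzero curl is a vortex.

vortex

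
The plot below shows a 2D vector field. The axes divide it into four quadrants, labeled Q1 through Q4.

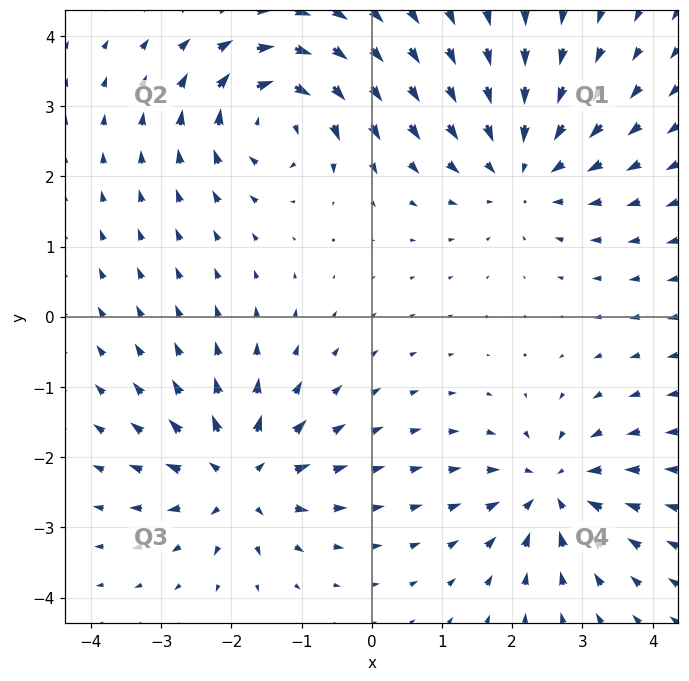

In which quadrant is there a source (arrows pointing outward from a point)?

The source sits at approximately (-1.9, -2.3), which lies in quadrant Q3. The divergence there is about +5, positive as expected for a source.

Q3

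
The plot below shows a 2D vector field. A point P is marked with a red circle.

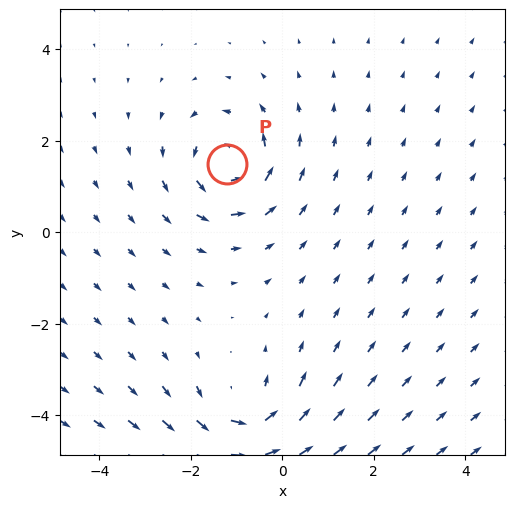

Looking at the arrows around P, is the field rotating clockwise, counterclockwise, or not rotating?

counterclockwise

Near P at (-1.2, 1.5) the arrows circulate counterclockwise. The curl (z-component) there is about +4; positive curl means counterclockwise rotation.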